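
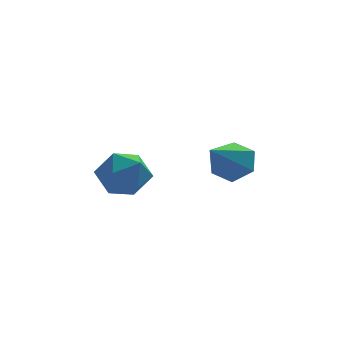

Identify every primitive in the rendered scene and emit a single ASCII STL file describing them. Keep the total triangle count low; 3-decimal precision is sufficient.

solid 
facet normal -0.743 -0.237 0.626
outer loop
vertex -2.97 -3.309 2.247
vertex -2.535 -4.025 2.492
vertex -2.415 -3.274 2.919
endloop
endfacet
facet normal -0.692 0.470 0.547
outer loop
vertex -2.97 -3.309 2.247
vertex -2.415 -3.274 2.919
vertex -2.435 -2.625 2.336
endloop
endfacet
facet normal -0.770 0.621 -0.147
outer loop
vertex -2.97 -3.309 2.247
vertex -2.435 -2.625 2.336
vertex -2.568 -2.976 1.548
endloop
endfacet
facet normal -0.868 0.007 -0.496
outer loop
vertex -2.97 -3.309 2.247
vertex -2.568 -2.976 1.548
vertex -2.63 -3.841 1.644
endloop
endfacet
facet normal -0.852 -0.524 -0.018
outer loop
vertex -2.97 -3.309 2.247
vertex -2.63 -3.841 1.644
vertex -2.535 -4.025 2.492
endloop
endfacet
facet normal -0.035 0.667 0.744
outer loop
vertex -2.435 -2.625 2.336
vertex -2.415 -3.274 2.919
vertex -1.67 -2.919 2.636
endloop
endfacet
facet normal -0.117 -0.477 0.871
outer loop
vertex -2.415 -3.274 2.919
vertex -2.535 -4.025 2.492
vertex -1.732 -3.784 2.732
endloop
endfacet
facet normal -0.294 -0.940 -0.171
outer loop
vertex -2.535 -4.025 2.492
vertex -2.63 -3.841 1.644
vertex -1.865 -4.135 1.944
endloop
endfacet
facet normal -0.320 -0.082 -0.944
outer loop
vertex -2.63 -3.841 1.644
vertex -2.568 -2.976 1.548
vertex -1.885 -3.486 1.361
endloop
endfacet
facet normal -0.160 0.911 -0.379
outer loop
vertex -2.568 -2.976 1.548
vertex -2.435 -2.625 2.336
vertex -1.765 -2.735 1.788
endloop
endfacet
facet normal 0.868 -0.007 0.496
outer loop
vertex -1.33 -3.451 2.033
vertex -1.67 -2.919 2.636
vertex -1.732 -3.784 2.732
endloop
endfacet
facet normal 0.770 -0.621 0.147
outer loop
vertex -1.33 -3.451 2.033
vertex -1.732 -3.784 2.732
vertex -1.865 -4.135 1.944
endloop
endfacet
facet normal 0.692 -0.470 -0.547
outer loop
vertex -1.33 -3.451 2.033
vertex -1.865 -4.135 1.944
vertex -1.885 -3.486 1.361
endloop
endfacet
facet normal 0.743 0.237 -0.626
outer loop
vertex -1.33 -3.451 2.033
vertex -1.885 -3.486 1.361
vertex -1.765 -2.735 1.788
endloop
endfacet
facet normal 0.852 0.524 0.018
outer loop
vertex -1.33 -3.451 2.033
vertex -1.765 -2.735 1.788
vertex -1.67 -2.919 2.636
endloop
endfacet
facet normal 0.320 0.082 0.944
outer loop
vertex -1.732 -3.784 2.732
vertex -1.67 -2.919 2.636
vertex -2.415 -3.274 2.919
endloop
endfacet
facet normal 0.160 -0.911 0.379
outer loop
vertex -1.865 -4.135 1.944
vertex -1.732 -3.784 2.732
vertex -2.535 -4.025 2.492
endloop
endfacet
facet normal 0.035 -0.667 -0.744
outer loop
vertex -1.885 -3.486 1.361
vertex -1.865 -4.135 1.944
vertex -2.63 -3.841 1.644
endloop
endfacet
facet normal 0.117 0.477 -0.871
outer loop
vertex -1.765 -2.735 1.788
vertex -1.885 -3.486 1.361
vertex -2.568 -2.976 1.548
endloop
endfacet
facet normal 0.294 0.940 0.171
outer loop
vertex -1.67 -2.919 2.636
vertex -1.765 -2.735 1.788
vertex -2.435 -2.625 2.336
endloop
endfacet
facet normal 0.508 0.626 -0.592
outer loop
vertex 1.744 -2.425 2.333
vertex 1.137 -2.342 1.9
vertex 1.249 -1.882 2.482
endloop
endfacet
facet normal 0.338 0.051 0.940
outer loop
vertex 1.744 -2.425 2.333
vertex 1.249 -1.882 2.482
vertex 0.263 -3.418 2.92
endloop
endfacet
facet normal 0.508 0.626 -0.592
outer loop
vertex 1.249 -1.882 2.482
vertex 1.137 -2.342 1.9
vertex 0.642 -1.799 2.049
endloop
endfacet
facet normal -0.456 0.502 0.735
outer loop
vertex 1.249 -1.882 2.482
vertex 0.642 -1.799 2.049
vertex 0.263 -3.418 2.92
endloop
endfacet
facet normal 0.507 0.625 -0.593
outer loop
vertex 0.642 -1.799 2.049
vertex 1.137 -2.342 1.9
vertex 0.53 -2.259 1.468
endloop
endfacet
facet normal -0.973 0.231 0.005
outer loop
vertex 0.642 -1.799 2.049
vertex 0.53 -2.259 1.468
vertex 0.263 -3.418 2.92
endloop
endfacet
facet normal 0.508 0.625 -0.593
outer loop
vertex 0.53 -2.259 1.468
vertex 1.137 -2.342 1.9
vertex 1.025 -2.803 1.319
endloop
endfacet
facet normal -0.698 -0.492 -0.521
outer loop
vertex 0.53 -2.259 1.468
vertex 1.025 -2.803 1.319
vertex 0.263 -3.418 2.92
endloop
endfacet
facet normal 0.509 0.624 -0.593
outer loop
vertex 1.025 -2.803 1.319
vertex 1.137 -2.342 1.9
vertex 1.632 -2.886 1.752
endloop
endfacet
facet normal 0.097 -0.944 -0.316
outer loop
vertex 1.025 -2.803 1.319
vertex 1.632 -2.886 1.752
vertex 0.263 -3.418 2.92
endloop
endfacet
facet normal 0.509 0.624 -0.593
outer loop
vertex 1.632 -2.886 1.752
vertex 1.137 -2.342 1.9
vertex 1.744 -2.425 2.333
endloop
endfacet
facet normal 0.614 -0.671 0.414
outer loop
vertex 1.632 -2.886 1.752
vertex 1.744 -2.425 2.333
vertex 0.263 -3.418 2.92
endloop
endfacet

endsolid


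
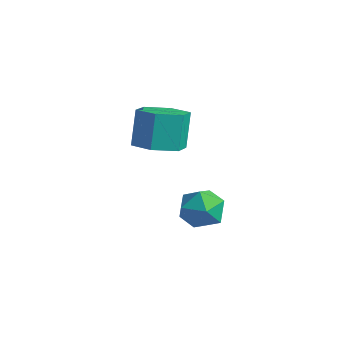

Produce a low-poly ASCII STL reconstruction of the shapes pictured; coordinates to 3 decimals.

solid 
facet normal -0.560 0.231 0.796
outer loop
vertex 1.762 0.689 -1.769
vertex 1.29 -0.163 -1.854
vertex 2.096 -0.103 -1.304
endloop
endfacet
facet normal 0.086 0.531 0.843
outer loop
vertex 1.762 0.689 -1.769
vertex 2.096 -0.103 -1.304
vertex 2.721 0.502 -1.749
endloop
endfacet
facet normal 0.179 0.946 0.270
outer loop
vertex 1.762 0.689 -1.769
vertex 2.721 0.502 -1.749
vertex 2.302 0.817 -2.574
endloop
endfacet
facet normal -0.410 0.902 -0.132
outer loop
vertex 1.762 0.689 -1.769
vertex 2.302 0.817 -2.574
vertex 1.417 0.405 -2.639
endloop
endfacet
facet normal -0.866 0.461 0.193
outer loop
vertex 1.762 0.689 -1.769
vertex 1.417 0.405 -2.639
vertex 1.29 -0.163 -1.854
endloop
endfacet
facet normal 0.573 0.011 0.820
outer loop
vertex 2.721 0.502 -1.749
vertex 2.096 -0.103 -1.304
vertex 2.843 -0.465 -1.821
endloop
endfacet
facet normal -0.472 -0.475 0.743
outer loop
vertex 2.096 -0.103 -1.304
vertex 1.29 -0.163 -1.854
vertex 1.958 -0.877 -1.886
endloop
endfacet
facet normal -0.967 -0.105 -0.232
outer loop
vertex 1.29 -0.163 -1.854
vertex 1.417 0.405 -2.639
vertex 1.539 -0.562 -2.711
endloop
endfacet
facet normal -0.229 0.611 -0.758
outer loop
vertex 1.417 0.405 -2.639
vertex 2.302 0.817 -2.574
vertex 2.164 0.043 -3.156
endloop
endfacet
facet normal 0.724 0.682 -0.107
outer loop
vertex 2.302 0.817 -2.574
vertex 2.721 0.502 -1.749
vertex 2.97 0.103 -2.606
endloop
endfacet
facet normal 0.410 -0.902 0.132
outer loop
vertex 2.498 -0.749 -2.691
vertex 2.843 -0.465 -1.821
vertex 1.958 -0.877 -1.886
endloop
endfacet
facet normal -0.179 -0.946 -0.270
outer loop
vertex 2.498 -0.749 -2.691
vertex 1.958 -0.877 -1.886
vertex 1.539 -0.562 -2.711
endloop
endfacet
facet normal -0.086 -0.531 -0.843
outer loop
vertex 2.498 -0.749 -2.691
vertex 1.539 -0.562 -2.711
vertex 2.164 0.043 -3.156
endloop
endfacet
facet normal 0.560 -0.231 -0.796
outer loop
vertex 2.498 -0.749 -2.691
vertex 2.164 0.043 -3.156
vertex 2.97 0.103 -2.606
endloop
endfacet
facet normal 0.866 -0.461 -0.193
outer loop
vertex 2.498 -0.749 -2.691
vertex 2.97 0.103 -2.606
vertex 2.843 -0.465 -1.821
endloop
endfacet
facet normal 0.229 -0.611 0.758
outer loop
vertex 1.958 -0.877 -1.886
vertex 2.843 -0.465 -1.821
vertex 2.096 -0.103 -1.304
endloop
endfacet
facet normal -0.724 -0.682 0.107
outer loop
vertex 1.539 -0.562 -2.711
vertex 1.958 -0.877 -1.886
vertex 1.29 -0.163 -1.854
endloop
endfacet
facet normal -0.573 -0.011 -0.820
outer loop
vertex 2.164 0.043 -3.156
vertex 1.539 -0.562 -2.711
vertex 1.417 0.405 -2.639
endloop
endfacet
facet normal 0.472 0.475 -0.743
outer loop
vertex 2.97 0.103 -2.606
vertex 2.164 0.043 -3.156
vertex 2.302 0.817 -2.574
endloop
endfacet
facet normal 0.967 0.105 0.232
outer loop
vertex 2.843 -0.465 -1.821
vertex 2.97 0.103 -2.606
vertex 2.721 0.502 -1.749
endloop
endfacet
facet normal 0.203 -0.320 -0.925
outer loop
vertex 1.481 -0.197 0.746
vertex 0.981 -1.043 0.929
vertex 0.502 -0.251 0.55
endloop
endfacet
facet normal 0.013 0.946 -0.325
outer loop
vertex 1.481 -0.197 0.746
vertex 0.502 -0.251 0.55
vertex 1.159 0.309 2.208
endloop
endfacet
facet normal 0.013 0.946 -0.325
outer loop
vertex 1.159 0.309 2.208
vertex 0.502 -0.251 0.55
vertex 0.18 0.255 2.011
endloop
endfacet
facet normal -0.204 0.321 0.925
outer loop
vertex 1.159 0.309 2.208
vertex 0.18 0.255 2.011
vertex 0.659 -0.537 2.391
endloop
endfacet
facet normal 0.203 -0.320 -0.925
outer loop
vertex 0.502 -0.251 0.55
vertex 0.981 -1.043 0.929
vertex 0.002 -1.098 0.733
endloop
endfacet
facet normal -0.842 0.425 -0.333
outer loop
vertex 0.502 -0.251 0.55
vertex 0.002 -1.098 0.733
vertex 0.18 0.255 2.011
endloop
endfacet
facet normal -0.842 0.425 -0.333
outer loop
vertex 0.18 0.255 2.011
vertex 0.002 -1.098 0.733
vertex -0.32 -0.592 2.194
endloop
endfacet
facet normal -0.204 0.320 0.925
outer loop
vertex 0.18 0.255 2.011
vertex -0.32 -0.592 2.194
vertex 0.659 -0.537 2.391
endloop
endfacet
facet normal 0.203 -0.320 -0.925
outer loop
vertex 0.002 -1.098 0.733
vertex 0.981 -1.043 0.929
vertex 0.481 -1.889 1.112
endloop
endfacet
facet normal -0.854 -0.521 -0.008
outer loop
vertex 0.002 -1.098 0.733
vertex 0.481 -1.889 1.112
vertex -0.32 -0.592 2.194
endloop
endfacet
facet normal -0.854 -0.521 -0.008
outer loop
vertex -0.32 -0.592 2.194
vertex 0.481 -1.889 1.112
vertex 0.159 -1.383 2.574
endloop
endfacet
facet normal -0.204 0.321 0.925
outer loop
vertex -0.32 -0.592 2.194
vertex 0.159 -1.383 2.574
vertex 0.659 -0.537 2.391
endloop
endfacet
facet normal 0.204 -0.321 -0.925
outer loop
vertex 0.481 -1.889 1.112
vertex 0.981 -1.043 0.929
vertex 1.46 -1.835 1.309
endloop
endfacet
facet normal -0.013 -0.946 0.324
outer loop
vertex 0.481 -1.889 1.112
vertex 1.46 -1.835 1.309
vertex 0.159 -1.383 2.574
endloop
endfacet
facet normal -0.013 -0.946 0.325
outer loop
vertex 0.159 -1.383 2.574
vertex 1.46 -1.835 1.309
vertex 1.138 -1.329 2.77
endloop
endfacet
facet normal -0.203 0.320 0.925
outer loop
vertex 0.159 -1.383 2.574
vertex 1.138 -1.329 2.77
vertex 0.659 -0.537 2.391
endloop
endfacet
facet normal 0.204 -0.320 -0.925
outer loop
vertex 1.46 -1.835 1.309
vertex 0.981 -1.043 0.929
vertex 1.96 -0.988 1.126
endloop
endfacet
facet normal 0.842 -0.425 0.333
outer loop
vertex 1.46 -1.835 1.309
vertex 1.96 -0.988 1.126
vertex 1.138 -1.329 2.77
endloop
endfacet
facet normal 0.842 -0.425 0.333
outer loop
vertex 1.138 -1.329 2.77
vertex 1.96 -0.988 1.126
vertex 1.638 -0.482 2.587
endloop
endfacet
facet normal -0.203 0.320 0.925
outer loop
vertex 1.138 -1.329 2.77
vertex 1.638 -0.482 2.587
vertex 0.659 -0.537 2.391
endloop
endfacet
facet normal 0.204 -0.321 -0.925
outer loop
vertex 1.96 -0.988 1.126
vertex 0.981 -1.043 0.929
vertex 1.481 -0.197 0.746
endloop
endfacet
facet normal 0.854 0.521 0.008
outer loop
vertex 1.96 -0.988 1.126
vertex 1.481 -0.197 0.746
vertex 1.638 -0.482 2.587
endloop
endfacet
facet normal 0.854 0.521 0.008
outer loop
vertex 1.638 -0.482 2.587
vertex 1.481 -0.197 0.746
vertex 1.159 0.309 2.208
endloop
endfacet
facet normal -0.203 0.320 0.925
outer loop
vertex 1.638 -0.482 2.587
vertex 1.159 0.309 2.208
vertex 0.659 -0.537 2.391
endloop
endfacet

endsolid


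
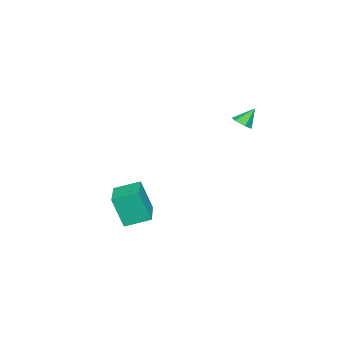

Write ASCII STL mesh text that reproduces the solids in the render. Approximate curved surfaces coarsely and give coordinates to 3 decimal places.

solid 
facet normal -0.930 -0.363 -0.065
outer loop
vertex -1.484 -3.198 -2.446
vertex -1.971 -2.029 -2.009
vertex -1.592 -2.629 -4.087
endloop
endfacet
facet normal 0.363 -0.873 -0.326
outer loop
vertex 0.351 -1.871 -3.951
vertex -1.484 -3.198 -2.446
vertex -1.592 -2.629 -4.087
endloop
endfacet
facet normal -0.930 -0.362 -0.065
outer loop
vertex -1.592 -2.629 -4.087
vertex -1.971 -2.029 -2.009
vertex -2.078 -1.46 -3.65
endloop
endfacet
facet normal -0.062 0.327 -0.943
outer loop
vertex -2.078 -1.46 -3.65
vertex 0.351 -1.871 -3.951
vertex -1.592 -2.629 -4.087
endloop
endfacet
facet normal 0.062 -0.327 0.943
outer loop
vertex -1.484 -3.198 -2.446
vertex -0.028 -1.271 -1.873
vertex -1.971 -2.029 -2.009
endloop
endfacet
facet normal 0.363 -0.873 -0.326
outer loop
vertex 0.458 -2.44 -2.31
vertex -1.484 -3.198 -2.446
vertex 0.351 -1.871 -3.951
endloop
endfacet
facet normal 0.062 -0.327 0.943
outer loop
vertex 0.458 -2.44 -2.31
vertex -0.028 -1.271 -1.873
vertex -1.484 -3.198 -2.446
endloop
endfacet
facet normal -0.363 0.873 0.326
outer loop
vertex -1.971 -2.029 -2.009
vertex -0.028 -1.271 -1.873
vertex -2.078 -1.46 -3.65
endloop
endfacet
facet normal -0.062 0.327 -0.943
outer loop
vertex -0.136 -0.702 -3.514
vertex 0.351 -1.871 -3.951
vertex -2.078 -1.46 -3.65
endloop
endfacet
facet normal -0.363 0.873 0.326
outer loop
vertex -2.078 -1.46 -3.65
vertex -0.028 -1.271 -1.873
vertex -0.136 -0.702 -3.514
endloop
endfacet
facet normal 0.930 0.363 0.065
outer loop
vertex -0.136 -0.702 -3.514
vertex 0.458 -2.44 -2.31
vertex 0.351 -1.871 -3.951
endloop
endfacet
facet normal 0.930 0.362 0.064
outer loop
vertex -0.028 -1.271 -1.873
vertex 0.458 -2.44 -2.31
vertex -0.136 -0.702 -3.514
endloop
endfacet
facet normal 0.372 -0.456 -0.808
outer loop
vertex -0.918 3.487 2.708
vertex -1.354 3.17 2.686
vertex -1.35 3.641 2.422
endloop
endfacet
facet normal 0.280 0.956 0.092
outer loop
vertex -0.918 3.487 2.708
vertex -1.35 3.641 2.422
vertex -1.746 3.65 3.534
endloop
endfacet
facet normal 0.373 -0.456 -0.808
outer loop
vertex -1.35 3.641 2.422
vertex -1.354 3.17 2.686
vertex -1.786 3.323 2.4
endloop
endfacet
facet normal -0.569 0.795 -0.209
outer loop
vertex -1.35 3.641 2.422
vertex -1.786 3.323 2.4
vertex -1.746 3.65 3.534
endloop
endfacet
facet normal 0.372 -0.458 -0.807
outer loop
vertex -1.786 3.323 2.4
vertex -1.354 3.17 2.686
vertex -1.791 2.852 2.665
endloop
endfacet
facet normal -0.999 0.026 0.028
outer loop
vertex -1.786 3.323 2.4
vertex -1.791 2.852 2.665
vertex -1.746 3.65 3.534
endloop
endfacet
facet normal 0.372 -0.458 -0.807
outer loop
vertex -1.791 2.852 2.665
vertex -1.354 3.17 2.686
vertex -1.359 2.699 2.951
endloop
endfacet
facet normal -0.582 -0.584 0.566
outer loop
vertex -1.791 2.852 2.665
vertex -1.359 2.699 2.951
vertex -1.746 3.65 3.534
endloop
endfacet
facet normal 0.373 -0.458 -0.807
outer loop
vertex -1.359 2.699 2.951
vertex -1.354 3.17 2.686
vertex -0.923 3.017 2.972
endloop
endfacet
facet normal 0.267 -0.423 0.866
outer loop
vertex -1.359 2.699 2.951
vertex -0.923 3.017 2.972
vertex -1.746 3.65 3.534
endloop
endfacet
facet normal 0.373 -0.457 -0.807
outer loop
vertex -0.923 3.017 2.972
vertex -1.354 3.17 2.686
vertex -0.918 3.487 2.708
endloop
endfacet
facet normal 0.696 0.346 0.629
outer loop
vertex -0.923 3.017 2.972
vertex -0.918 3.487 2.708
vertex -1.746 3.65 3.534
endloop
endfacet

endsolid


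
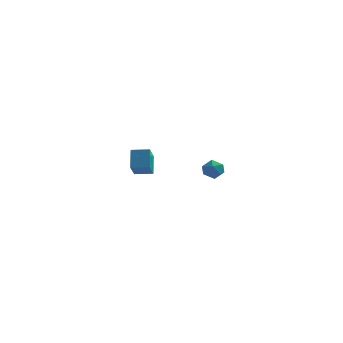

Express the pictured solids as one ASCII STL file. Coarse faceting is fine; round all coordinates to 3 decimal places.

solid 
facet normal -0.141 0.989 -0.045
outer loop
vertex 1.926 -3.201 1.151
vertex 1.545 -3.232 1.666
vertex 2.175 -3.139 1.739
endloop
endfacet
facet normal 0.502 0.812 -0.298
outer loop
vertex 1.926 -3.201 1.151
vertex 2.175 -3.139 1.739
vertex 2.48 -3.49 1.297
endloop
endfacet
facet normal 0.408 0.357 -0.840
outer loop
vertex 1.926 -3.201 1.151
vertex 2.48 -3.49 1.297
vertex 2.037 -3.8 0.95
endloop
endfacet
facet normal -0.295 0.254 -0.921
outer loop
vertex 1.926 -3.201 1.151
vertex 2.037 -3.8 0.95
vertex 1.46 -3.64 1.179
endloop
endfacet
facet normal -0.633 0.644 -0.429
outer loop
vertex 1.926 -3.201 1.151
vertex 1.46 -3.64 1.179
vertex 1.545 -3.232 1.666
endloop
endfacet
facet normal 0.856 0.468 0.219
outer loop
vertex 2.48 -3.49 1.297
vertex 2.175 -3.139 1.739
vertex 2.44 -3.7 1.901
endloop
endfacet
facet normal -0.184 0.756 0.628
outer loop
vertex 2.175 -3.139 1.739
vertex 1.545 -3.232 1.666
vertex 1.863 -3.54 2.13
endloop
endfacet
facet normal -0.980 0.199 0.004
outer loop
vertex 1.545 -3.232 1.666
vertex 1.46 -3.64 1.179
vertex 1.42 -3.85 1.783
endloop
endfacet
facet normal -0.434 -0.433 -0.790
outer loop
vertex 1.46 -3.64 1.179
vertex 2.037 -3.8 0.95
vertex 1.725 -4.201 1.341
endloop
endfacet
facet normal 0.703 -0.267 -0.659
outer loop
vertex 2.037 -3.8 0.95
vertex 2.48 -3.49 1.297
vertex 2.355 -4.108 1.414
endloop
endfacet
facet normal 0.295 -0.254 0.921
outer loop
vertex 1.974 -4.139 1.929
vertex 2.44 -3.7 1.901
vertex 1.863 -3.54 2.13
endloop
endfacet
facet normal -0.408 -0.357 0.840
outer loop
vertex 1.974 -4.139 1.929
vertex 1.863 -3.54 2.13
vertex 1.42 -3.85 1.783
endloop
endfacet
facet normal -0.502 -0.812 0.298
outer loop
vertex 1.974 -4.139 1.929
vertex 1.42 -3.85 1.783
vertex 1.725 -4.201 1.341
endloop
endfacet
facet normal 0.141 -0.989 0.045
outer loop
vertex 1.974 -4.139 1.929
vertex 1.725 -4.201 1.341
vertex 2.355 -4.108 1.414
endloop
endfacet
facet normal 0.633 -0.644 0.429
outer loop
vertex 1.974 -4.139 1.929
vertex 2.355 -4.108 1.414
vertex 2.44 -3.7 1.901
endloop
endfacet
facet normal 0.434 0.433 0.790
outer loop
vertex 1.863 -3.54 2.13
vertex 2.44 -3.7 1.901
vertex 2.175 -3.139 1.739
endloop
endfacet
facet normal -0.703 0.267 0.659
outer loop
vertex 1.42 -3.85 1.783
vertex 1.863 -3.54 2.13
vertex 1.545 -3.232 1.666
endloop
endfacet
facet normal -0.856 -0.468 -0.219
outer loop
vertex 1.725 -4.201 1.341
vertex 1.42 -3.85 1.783
vertex 1.46 -3.64 1.179
endloop
endfacet
facet normal 0.184 -0.756 -0.628
outer loop
vertex 2.355 -4.108 1.414
vertex 1.725 -4.201 1.341
vertex 2.037 -3.8 0.95
endloop
endfacet
facet normal 0.980 -0.199 -0.004
outer loop
vertex 2.44 -3.7 1.901
vertex 2.355 -4.108 1.414
vertex 2.48 -3.49 1.297
endloop
endfacet
facet normal -0.997 -0.023 -0.078
outer loop
vertex -3.174 3.3 -0.109
vertex -3.127 4.401 -1.036
vertex -3.079 2.475 -1.083
endloop
endfacet
facet normal -0.032 -0.764 0.644
outer loop
vertex -2.053 2.499 -1.004
vertex -3.174 3.3 -0.109
vertex -3.079 2.475 -1.083
endloop
endfacet
facet normal -0.997 -0.023 -0.077
outer loop
vertex -3.079 2.475 -1.083
vertex -3.127 4.401 -1.036
vertex -3.033 3.576 -2.01
endloop
endfacet
facet normal 0.074 -0.644 -0.761
outer loop
vertex -3.033 3.576 -2.01
vertex -2.053 2.499 -1.004
vertex -3.079 2.475 -1.083
endloop
endfacet
facet normal -0.074 0.644 0.761
outer loop
vertex -3.174 3.3 -0.109
vertex -2.101 4.425 -0.957
vertex -3.127 4.401 -1.036
endloop
endfacet
facet normal -0.032 -0.764 0.644
outer loop
vertex -2.147 3.324 -0.03
vertex -3.174 3.3 -0.109
vertex -2.053 2.499 -1.004
endloop
endfacet
facet normal -0.074 0.644 0.761
outer loop
vertex -2.147 3.324 -0.03
vertex -2.101 4.425 -0.957
vertex -3.174 3.3 -0.109
endloop
endfacet
facet normal 0.032 0.764 -0.644
outer loop
vertex -3.127 4.401 -1.036
vertex -2.101 4.425 -0.957
vertex -3.033 3.576 -2.01
endloop
endfacet
facet normal 0.074 -0.644 -0.761
outer loop
vertex -2.006 3.6 -1.931
vertex -2.053 2.499 -1.004
vertex -3.033 3.576 -2.01
endloop
endfacet
facet normal 0.032 0.764 -0.644
outer loop
vertex -3.033 3.576 -2.01
vertex -2.101 4.425 -0.957
vertex -2.006 3.6 -1.931
endloop
endfacet
facet normal 0.997 0.022 0.077
outer loop
vertex -2.006 3.6 -1.931
vertex -2.147 3.324 -0.03
vertex -2.053 2.499 -1.004
endloop
endfacet
facet normal 0.997 0.023 0.077
outer loop
vertex -2.101 4.425 -0.957
vertex -2.147 3.324 -0.03
vertex -2.006 3.6 -1.931
endloop
endfacet

endsolid


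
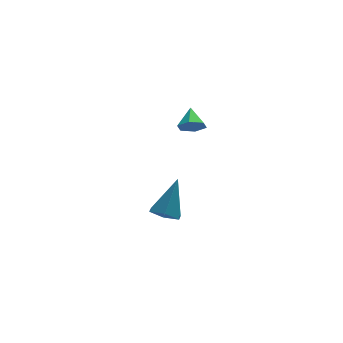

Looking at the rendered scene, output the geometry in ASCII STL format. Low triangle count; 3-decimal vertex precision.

solid 
facet normal -0.165 -0.884 -0.437
outer loop
vertex 1.929 -4.245 3.339
vertex 1.468 -3.945 2.906
vertex 2.144 -3.983 2.727
endloop
endfacet
facet normal 0.902 0.177 0.393
outer loop
vertex 1.929 -4.245 3.339
vertex 2.144 -3.983 2.727
vertex 1.652 -2.955 3.394
endloop
endfacet
facet normal -0.165 -0.885 -0.435
outer loop
vertex 2.144 -3.983 2.727
vertex 1.468 -3.945 2.906
vertex 1.683 -3.684 2.293
endloop
endfacet
facet normal 0.724 0.584 -0.367
outer loop
vertex 2.144 -3.983 2.727
vertex 1.683 -3.684 2.293
vertex 1.652 -2.955 3.394
endloop
endfacet
facet normal -0.165 -0.885 -0.435
outer loop
vertex 1.683 -3.684 2.293
vertex 1.468 -3.945 2.906
vertex 1.007 -3.646 2.472
endloop
endfacet
facet normal -0.099 0.828 -0.551
outer loop
vertex 1.683 -3.684 2.293
vertex 1.007 -3.646 2.472
vertex 1.652 -2.955 3.394
endloop
endfacet
facet normal -0.164 -0.885 -0.436
outer loop
vertex 1.007 -3.646 2.472
vertex 1.468 -3.945 2.906
vertex 0.792 -3.908 3.085
endloop
endfacet
facet normal -0.746 0.666 0.023
outer loop
vertex 1.007 -3.646 2.472
vertex 0.792 -3.908 3.085
vertex 1.652 -2.955 3.394
endloop
endfacet
facet normal -0.164 -0.885 -0.436
outer loop
vertex 0.792 -3.908 3.085
vertex 1.468 -3.945 2.906
vertex 1.253 -4.207 3.518
endloop
endfacet
facet normal -0.567 0.258 0.782
outer loop
vertex 0.792 -3.908 3.085
vertex 1.253 -4.207 3.518
vertex 1.652 -2.955 3.394
endloop
endfacet
facet normal -0.165 -0.884 -0.437
outer loop
vertex 1.253 -4.207 3.518
vertex 1.468 -3.945 2.906
vertex 1.929 -4.245 3.339
endloop
endfacet
facet normal 0.257 0.014 0.966
outer loop
vertex 1.253 -4.207 3.518
vertex 1.929 -4.245 3.339
vertex 1.652 -2.955 3.394
endloop
endfacet
facet normal -0.394 -0.386 -0.834
outer loop
vertex 0.822 -4.135 -3.712
vertex 0.31 -3.472 -3.777
vertex 1.067 -3.456 -4.142
endloop
endfacet
facet normal 0.953 -0.292 0.081
outer loop
vertex 0.822 -4.135 -3.712
vertex 1.067 -3.456 -4.142
vertex 1.13 -2.668 -2.043
endloop
endfacet
facet normal -0.394 -0.386 -0.834
outer loop
vertex 1.067 -3.456 -4.142
vertex 0.31 -3.472 -3.777
vertex 0.555 -2.793 -4.207
endloop
endfacet
facet normal 0.779 0.578 -0.241
outer loop
vertex 1.067 -3.456 -4.142
vertex 0.555 -2.793 -4.207
vertex 1.13 -2.668 -2.043
endloop
endfacet
facet normal -0.393 -0.387 -0.834
outer loop
vertex 0.555 -2.793 -4.207
vertex 0.31 -3.472 -3.777
vertex -0.202 -2.809 -3.843
endloop
endfacet
facet normal -0.043 0.998 -0.046
outer loop
vertex 0.555 -2.793 -4.207
vertex -0.202 -2.809 -3.843
vertex 1.13 -2.668 -2.043
endloop
endfacet
facet normal -0.393 -0.387 -0.834
outer loop
vertex -0.202 -2.809 -3.843
vertex 0.31 -3.472 -3.777
vertex -0.446 -3.488 -3.413
endloop
endfacet
facet normal -0.693 0.547 0.470
outer loop
vertex -0.202 -2.809 -3.843
vertex -0.446 -3.488 -3.413
vertex 1.13 -2.668 -2.043
endloop
endfacet
facet normal -0.393 -0.387 -0.834
outer loop
vertex -0.446 -3.488 -3.413
vertex 0.31 -3.472 -3.777
vertex 0.066 -4.151 -3.347
endloop
endfacet
facet normal -0.520 -0.323 0.791
outer loop
vertex -0.446 -3.488 -3.413
vertex 0.066 -4.151 -3.347
vertex 1.13 -2.668 -2.043
endloop
endfacet
facet normal -0.394 -0.386 -0.834
outer loop
vertex 0.066 -4.151 -3.347
vertex 0.31 -3.472 -3.777
vertex 0.822 -4.135 -3.712
endloop
endfacet
facet normal 0.304 -0.743 0.597
outer loop
vertex 0.066 -4.151 -3.347
vertex 0.822 -4.135 -3.712
vertex 1.13 -2.668 -2.043
endloop
endfacet

endsolid


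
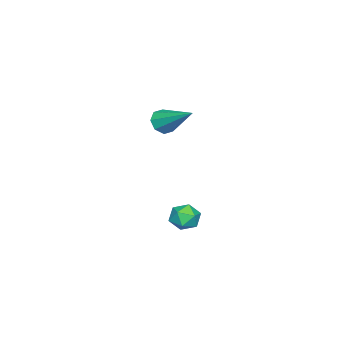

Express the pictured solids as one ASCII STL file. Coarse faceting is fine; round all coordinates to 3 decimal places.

solid 
facet normal -0.284 -0.798 -0.532
outer loop
vertex 2.699 0.017 1.706
vertex 2.176 0.362 1.468
vertex 2.809 0.267 1.272
endloop
endfacet
facet normal 0.977 -0.103 0.188
outer loop
vertex 2.699 0.017 1.706
vertex 2.809 0.267 1.272
vertex 2.744 1.958 2.532
endloop
endfacet
facet normal -0.284 -0.798 -0.531
outer loop
vertex 2.809 0.267 1.272
vertex 2.176 0.362 1.468
vertex 2.549 0.572 0.953
endloop
endfacet
facet normal 0.861 0.325 -0.391
outer loop
vertex 2.809 0.267 1.272
vertex 2.549 0.572 0.953
vertex 2.744 1.958 2.532
endloop
endfacet
facet normal -0.286 -0.797 -0.532
outer loop
vertex 2.549 0.572 0.953
vertex 2.176 0.362 1.468
vertex 2.07 0.755 0.936
endloop
endfacet
facet normal 0.291 0.701 -0.651
outer loop
vertex 2.549 0.572 0.953
vertex 2.07 0.755 0.936
vertex 2.744 1.958 2.532
endloop
endfacet
facet normal -0.285 -0.797 -0.532
outer loop
vertex 2.07 0.755 0.936
vertex 2.176 0.362 1.468
vertex 1.653 0.707 1.231
endloop
endfacet
facet normal -0.402 0.805 -0.437
outer loop
vertex 2.07 0.755 0.936
vertex 1.653 0.707 1.231
vertex 2.744 1.958 2.532
endloop
endfacet
facet normal -0.285 -0.797 -0.532
outer loop
vertex 1.653 0.707 1.231
vertex 2.176 0.362 1.468
vertex 1.542 0.457 1.665
endloop
endfacet
facet normal -0.808 0.575 0.125
outer loop
vertex 1.653 0.707 1.231
vertex 1.542 0.457 1.665
vertex 2.744 1.958 2.532
endloop
endfacet
facet normal -0.285 -0.798 -0.531
outer loop
vertex 1.542 0.457 1.665
vertex 2.176 0.362 1.468
vertex 1.803 0.152 1.984
endloop
endfacet
facet normal -0.692 0.146 0.706
outer loop
vertex 1.542 0.457 1.665
vertex 1.803 0.152 1.984
vertex 2.744 1.958 2.532
endloop
endfacet
facet normal -0.285 -0.798 -0.531
outer loop
vertex 1.803 0.152 1.984
vertex 2.176 0.362 1.468
vertex 2.282 -0.03 2.001
endloop
endfacet
facet normal -0.122 -0.230 0.966
outer loop
vertex 1.803 0.152 1.984
vertex 2.282 -0.03 2.001
vertex 2.744 1.958 2.532
endloop
endfacet
facet normal -0.285 -0.798 -0.530
outer loop
vertex 2.282 -0.03 2.001
vertex 2.176 0.362 1.468
vertex 2.699 0.017 1.706
endloop
endfacet
facet normal 0.569 -0.333 0.752
outer loop
vertex 2.282 -0.03 2.001
vertex 2.699 0.017 1.706
vertex 2.744 1.958 2.532
endloop
endfacet
facet normal -0.246 0.706 0.664
outer loop
vertex 2.094 2.066 -3.681
vertex 2.347 1.626 -3.119
vertex 2.817 2.111 -3.461
endloop
endfacet
facet normal -0.073 0.997 0.035
outer loop
vertex 2.094 2.066 -3.681
vertex 2.817 2.111 -3.461
vertex 2.644 2.124 -4.198
endloop
endfacet
facet normal -0.510 0.726 -0.461
outer loop
vertex 2.094 2.066 -3.681
vertex 2.644 2.124 -4.198
vertex 2.067 1.647 -4.311
endloop
endfacet
facet normal -0.953 0.270 -0.138
outer loop
vertex 2.094 2.066 -3.681
vertex 2.067 1.647 -4.311
vertex 1.883 1.339 -3.644
endloop
endfacet
facet normal -0.790 0.258 0.557
outer loop
vertex 2.094 2.066 -3.681
vertex 1.883 1.339 -3.644
vertex 2.347 1.626 -3.119
endloop
endfacet
facet normal 0.592 0.796 -0.125
outer loop
vertex 2.644 2.124 -4.198
vertex 2.817 2.111 -3.461
vertex 3.237 1.721 -3.956
endloop
endfacet
facet normal 0.313 0.326 0.892
outer loop
vertex 2.817 2.111 -3.461
vertex 2.347 1.626 -3.119
vertex 3.053 1.413 -3.289
endloop
endfacet
facet normal -0.566 -0.401 0.720
outer loop
vertex 2.347 1.626 -3.119
vertex 1.883 1.339 -3.644
vertex 2.476 0.936 -3.402
endloop
endfacet
facet normal -0.831 -0.381 -0.405
outer loop
vertex 1.883 1.339 -3.644
vertex 2.067 1.647 -4.311
vertex 2.303 0.949 -4.139
endloop
endfacet
facet normal -0.115 0.358 -0.926
outer loop
vertex 2.067 1.647 -4.311
vertex 2.644 2.124 -4.198
vertex 2.773 1.434 -4.481
endloop
endfacet
facet normal 0.953 -0.270 0.138
outer loop
vertex 3.026 0.994 -3.919
vertex 3.237 1.721 -3.956
vertex 3.053 1.413 -3.289
endloop
endfacet
facet normal 0.510 -0.726 0.461
outer loop
vertex 3.026 0.994 -3.919
vertex 3.053 1.413 -3.289
vertex 2.476 0.936 -3.402
endloop
endfacet
facet normal 0.073 -0.997 -0.035
outer loop
vertex 3.026 0.994 -3.919
vertex 2.476 0.936 -3.402
vertex 2.303 0.949 -4.139
endloop
endfacet
facet normal 0.246 -0.706 -0.664
outer loop
vertex 3.026 0.994 -3.919
vertex 2.303 0.949 -4.139
vertex 2.773 1.434 -4.481
endloop
endfacet
facet normal 0.790 -0.258 -0.557
outer loop
vertex 3.026 0.994 -3.919
vertex 2.773 1.434 -4.481
vertex 3.237 1.721 -3.956
endloop
endfacet
facet normal 0.831 0.381 0.405
outer loop
vertex 3.053 1.413 -3.289
vertex 3.237 1.721 -3.956
vertex 2.817 2.111 -3.461
endloop
endfacet
facet normal 0.115 -0.358 0.926
outer loop
vertex 2.476 0.936 -3.402
vertex 3.053 1.413 -3.289
vertex 2.347 1.626 -3.119
endloop
endfacet
facet normal -0.592 -0.796 0.125
outer loop
vertex 2.303 0.949 -4.139
vertex 2.476 0.936 -3.402
vertex 1.883 1.339 -3.644
endloop
endfacet
facet normal -0.313 -0.326 -0.892
outer loop
vertex 2.773 1.434 -4.481
vertex 2.303 0.949 -4.139
vertex 2.067 1.647 -4.311
endloop
endfacet
facet normal 0.566 0.401 -0.720
outer loop
vertex 3.237 1.721 -3.956
vertex 2.773 1.434 -4.481
vertex 2.644 2.124 -4.198
endloop
endfacet

endsolid


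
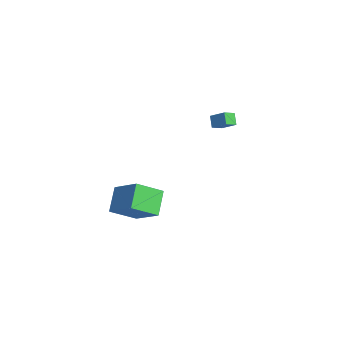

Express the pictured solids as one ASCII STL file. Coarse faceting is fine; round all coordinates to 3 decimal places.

solid 
facet normal -0.674 -0.524 -0.520
outer loop
vertex -3.831 2.457 -1.675
vertex -4.133 3.145 -1.977
vertex -3.289 2.407 -2.327
endloop
endfacet
facet normal 0.372 -0.850 0.374
outer loop
vertex -2.507 3.015 -1.723
vertex -3.831 2.457 -1.675
vertex -3.289 2.407 -2.327
endloop
endfacet
facet normal -0.674 -0.524 -0.521
outer loop
vertex -3.289 2.407 -2.327
vertex -4.133 3.145 -1.977
vertex -3.59 3.096 -2.63
endloop
endfacet
facet normal 0.638 -0.059 -0.767
outer loop
vertex -3.59 3.096 -2.63
vertex -2.507 3.015 -1.723
vertex -3.289 2.407 -2.327
endloop
endfacet
facet normal -0.638 0.057 0.768
outer loop
vertex -3.831 2.457 -1.675
vertex -3.351 3.753 -1.373
vertex -4.133 3.145 -1.977
endloop
endfacet
facet normal 0.372 -0.850 0.373
outer loop
vertex -3.05 3.064 -1.07
vertex -3.831 2.457 -1.675
vertex -2.507 3.015 -1.723
endloop
endfacet
facet normal -0.639 0.058 0.767
outer loop
vertex -3.05 3.064 -1.07
vertex -3.351 3.753 -1.373
vertex -3.831 2.457 -1.675
endloop
endfacet
facet normal -0.372 0.850 -0.373
outer loop
vertex -4.133 3.145 -1.977
vertex -3.351 3.753 -1.373
vertex -3.59 3.096 -2.63
endloop
endfacet
facet normal 0.639 -0.057 -0.768
outer loop
vertex -2.809 3.703 -2.025
vertex -2.507 3.015 -1.723
vertex -3.59 3.096 -2.63
endloop
endfacet
facet normal -0.371 0.850 -0.374
outer loop
vertex -3.59 3.096 -2.63
vertex -3.351 3.753 -1.373
vertex -2.809 3.703 -2.025
endloop
endfacet
facet normal 0.674 0.524 0.521
outer loop
vertex -2.809 3.703 -2.025
vertex -3.05 3.064 -1.07
vertex -2.507 3.015 -1.723
endloop
endfacet
facet normal 0.674 0.524 0.521
outer loop
vertex -3.351 3.753 -1.373
vertex -3.05 3.064 -1.07
vertex -2.809 3.703 -2.025
endloop
endfacet
facet normal -0.647 0.337 0.684
outer loop
vertex 2.377 -4.567 -2.832
vertex 3.919 -3.756 -1.772
vertex 2.206 -3.065 -3.733
endloop
endfacet
facet normal -0.756 -0.398 -0.520
outer loop
vertex 3.281 -3.624 -4.868
vertex 2.377 -4.567 -2.832
vertex 2.206 -3.065 -3.733
endloop
endfacet
facet normal -0.647 0.337 0.684
outer loop
vertex 2.206 -3.065 -3.733
vertex 3.919 -3.756 -1.772
vertex 3.749 -2.254 -2.673
endloop
endfacet
facet normal -0.097 0.853 -0.512
outer loop
vertex 3.749 -2.254 -2.673
vertex 3.281 -3.624 -4.868
vertex 2.206 -3.065 -3.733
endloop
endfacet
facet normal 0.097 -0.853 0.512
outer loop
vertex 2.377 -4.567 -2.832
vertex 4.994 -4.315 -2.907
vertex 3.919 -3.756 -1.772
endloop
endfacet
facet normal -0.756 -0.397 -0.520
outer loop
vertex 3.451 -5.126 -3.967
vertex 2.377 -4.567 -2.832
vertex 3.281 -3.624 -4.868
endloop
endfacet
facet normal 0.097 -0.853 0.512
outer loop
vertex 3.451 -5.126 -3.967
vertex 4.994 -4.315 -2.907
vertex 2.377 -4.567 -2.832
endloop
endfacet
facet normal 0.756 0.398 0.520
outer loop
vertex 3.919 -3.756 -1.772
vertex 4.994 -4.315 -2.907
vertex 3.749 -2.254 -2.673
endloop
endfacet
facet normal -0.097 0.853 -0.512
outer loop
vertex 4.823 -2.813 -3.808
vertex 3.281 -3.624 -4.868
vertex 3.749 -2.254 -2.673
endloop
endfacet
facet normal 0.756 0.398 0.520
outer loop
vertex 3.749 -2.254 -2.673
vertex 4.994 -4.315 -2.907
vertex 4.823 -2.813 -3.808
endloop
endfacet
facet normal 0.647 -0.337 -0.684
outer loop
vertex 4.823 -2.813 -3.808
vertex 3.451 -5.126 -3.967
vertex 3.281 -3.624 -4.868
endloop
endfacet
facet normal 0.647 -0.337 -0.684
outer loop
vertex 4.994 -4.315 -2.907
vertex 3.451 -5.126 -3.967
vertex 4.823 -2.813 -3.808
endloop
endfacet

endsolid


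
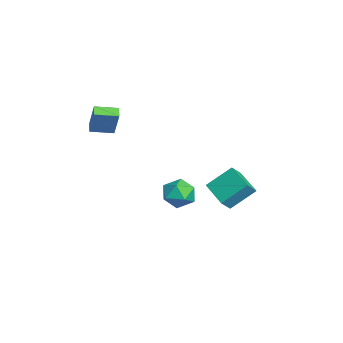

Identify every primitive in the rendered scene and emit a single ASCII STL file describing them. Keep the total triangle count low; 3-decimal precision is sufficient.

solid 
facet normal -0.920 0.058 0.388
outer loop
vertex -3.545 -4.502 3.013
vertex -3.541 -3.037 2.802
vertex -4.315 -4.757 1.228
endloop
endfacet
facet normal -0.002 -0.990 0.142
outer loop
vertex -3.579 -4.803 0.918
vertex -3.545 -4.502 3.013
vertex -4.315 -4.757 1.228
endloop
endfacet
facet normal -0.920 0.058 0.389
outer loop
vertex -4.315 -4.757 1.228
vertex -3.541 -3.037 2.802
vertex -4.311 -3.292 1.018
endloop
endfacet
facet normal -0.392 -0.130 -0.911
outer loop
vertex -4.311 -3.292 1.018
vertex -3.579 -4.803 0.918
vertex -4.315 -4.757 1.228
endloop
endfacet
facet normal 0.392 0.130 0.911
outer loop
vertex -3.545 -4.502 3.013
vertex -2.805 -3.083 2.492
vertex -3.541 -3.037 2.802
endloop
endfacet
facet normal -0.002 -0.990 0.142
outer loop
vertex -2.809 -4.548 2.702
vertex -3.545 -4.502 3.013
vertex -3.579 -4.803 0.918
endloop
endfacet
facet normal 0.393 0.129 0.910
outer loop
vertex -2.809 -4.548 2.702
vertex -2.805 -3.083 2.492
vertex -3.545 -4.502 3.013
endloop
endfacet
facet normal 0.002 0.990 -0.142
outer loop
vertex -3.541 -3.037 2.802
vertex -2.805 -3.083 2.492
vertex -4.311 -3.292 1.018
endloop
endfacet
facet normal -0.393 -0.130 -0.910
outer loop
vertex -3.575 -3.338 0.707
vertex -3.579 -4.803 0.918
vertex -4.311 -3.292 1.018
endloop
endfacet
facet normal 0.002 0.990 -0.142
outer loop
vertex -4.311 -3.292 1.018
vertex -2.805 -3.083 2.492
vertex -3.575 -3.338 0.707
endloop
endfacet
facet normal 0.920 -0.058 -0.389
outer loop
vertex -3.575 -3.338 0.707
vertex -2.809 -4.548 2.702
vertex -3.579 -4.803 0.918
endloop
endfacet
facet normal 0.920 -0.058 -0.388
outer loop
vertex -2.805 -3.083 2.492
vertex -2.809 -4.548 2.702
vertex -3.575 -3.338 0.707
endloop
endfacet
facet normal -0.881 -0.357 0.310
outer loop
vertex -3.15 2.074 -3.803
vertex -3.321 3.651 -2.474
vertex -3.672 2.679 -4.588
endloop
endfacet
facet normal 0.082 -0.762 -0.642
outer loop
vertex -1.919 3.389 -5.206
vertex -3.15 2.074 -3.803
vertex -3.672 2.679 -4.588
endloop
endfacet
facet normal -0.881 -0.357 0.311
outer loop
vertex -3.672 2.679 -4.588
vertex -3.321 3.651 -2.474
vertex -3.843 4.256 -3.258
endloop
endfacet
facet normal -0.466 0.540 -0.701
outer loop
vertex -3.843 4.256 -3.258
vertex -1.919 3.389 -5.206
vertex -3.672 2.679 -4.588
endloop
endfacet
facet normal 0.466 -0.540 0.701
outer loop
vertex -3.15 2.074 -3.803
vertex -1.568 4.361 -3.092
vertex -3.321 3.651 -2.474
endloop
endfacet
facet normal 0.082 -0.762 -0.642
outer loop
vertex -1.397 2.784 -4.422
vertex -3.15 2.074 -3.803
vertex -1.919 3.389 -5.206
endloop
endfacet
facet normal 0.466 -0.540 0.701
outer loop
vertex -1.397 2.784 -4.422
vertex -1.568 4.361 -3.092
vertex -3.15 2.074 -3.803
endloop
endfacet
facet normal -0.082 0.762 0.643
outer loop
vertex -3.321 3.651 -2.474
vertex -1.568 4.361 -3.092
vertex -3.843 4.256 -3.258
endloop
endfacet
facet normal -0.466 0.540 -0.701
outer loop
vertex -2.09 4.966 -3.877
vertex -1.919 3.389 -5.206
vertex -3.843 4.256 -3.258
endloop
endfacet
facet normal -0.082 0.762 0.642
outer loop
vertex -3.843 4.256 -3.258
vertex -1.568 4.361 -3.092
vertex -2.09 4.966 -3.877
endloop
endfacet
facet normal 0.881 0.357 -0.311
outer loop
vertex -2.09 4.966 -3.877
vertex -1.397 2.784 -4.422
vertex -1.919 3.389 -5.206
endloop
endfacet
facet normal 0.881 0.357 -0.310
outer loop
vertex -1.568 4.361 -3.092
vertex -1.397 2.784 -4.422
vertex -2.09 4.966 -3.877
endloop
endfacet
facet normal -0.653 -0.756 -0.049
outer loop
vertex -0.245 -0.188 -2.258
vertex 0.526 -0.82 -2.779
vertex 0.455 -0.831 -1.656
endloop
endfacet
facet normal -0.775 -0.351 0.526
outer loop
vertex -0.245 -0.188 -2.258
vertex 0.455 -0.831 -1.656
vertex 0.215 0.214 -1.313
endloop
endfacet
facet normal -0.899 0.315 0.304
outer loop
vertex -0.245 -0.188 -2.258
vertex 0.215 0.214 -1.313
vertex 0.137 0.869 -2.224
endloop
endfacet
facet normal -0.854 0.322 -0.409
outer loop
vertex -0.245 -0.188 -2.258
vertex 0.137 0.869 -2.224
vertex 0.33 0.23 -3.13
endloop
endfacet
facet normal -0.702 -0.340 -0.626
outer loop
vertex -0.245 -0.188 -2.258
vertex 0.33 0.23 -3.13
vertex 0.526 -0.82 -2.779
endloop
endfacet
facet normal -0.180 -0.344 0.922
outer loop
vertex 0.215 0.214 -1.313
vertex 0.455 -0.831 -1.656
vertex 1.27 -0.17 -1.25
endloop
endfacet
facet normal 0.018 -1.000 -0.009
outer loop
vertex 0.455 -0.831 -1.656
vertex 0.526 -0.82 -2.779
vertex 1.463 -0.809 -2.156
endloop
endfacet
facet normal -0.063 -0.327 -0.943
outer loop
vertex 0.526 -0.82 -2.779
vertex 0.33 0.23 -3.13
vertex 1.385 -0.154 -3.067
endloop
endfacet
facet normal -0.310 0.745 -0.591
outer loop
vertex 0.33 0.23 -3.13
vertex 0.137 0.869 -2.224
vertex 1.145 0.891 -2.724
endloop
endfacet
facet normal -0.382 0.735 0.561
outer loop
vertex 0.137 0.869 -2.224
vertex 0.215 0.214 -1.313
vertex 1.074 0.88 -1.601
endloop
endfacet
facet normal 0.854 -0.322 0.409
outer loop
vertex 1.845 0.248 -2.122
vertex 1.27 -0.17 -1.25
vertex 1.463 -0.809 -2.156
endloop
endfacet
facet normal 0.899 -0.315 -0.304
outer loop
vertex 1.845 0.248 -2.122
vertex 1.463 -0.809 -2.156
vertex 1.385 -0.154 -3.067
endloop
endfacet
facet normal 0.775 0.351 -0.526
outer loop
vertex 1.845 0.248 -2.122
vertex 1.385 -0.154 -3.067
vertex 1.145 0.891 -2.724
endloop
endfacet
facet normal 0.653 0.756 0.049
outer loop
vertex 1.845 0.248 -2.122
vertex 1.145 0.891 -2.724
vertex 1.074 0.88 -1.601
endloop
endfacet
facet normal 0.702 0.340 0.626
outer loop
vertex 1.845 0.248 -2.122
vertex 1.074 0.88 -1.601
vertex 1.27 -0.17 -1.25
endloop
endfacet
facet normal 0.310 -0.745 0.591
outer loop
vertex 1.463 -0.809 -2.156
vertex 1.27 -0.17 -1.25
vertex 0.455 -0.831 -1.656
endloop
endfacet
facet normal 0.382 -0.735 -0.561
outer loop
vertex 1.385 -0.154 -3.067
vertex 1.463 -0.809 -2.156
vertex 0.526 -0.82 -2.779
endloop
endfacet
facet normal 0.180 0.344 -0.922
outer loop
vertex 1.145 0.891 -2.724
vertex 1.385 -0.154 -3.067
vertex 0.33 0.23 -3.13
endloop
endfacet
facet normal -0.018 1.000 0.009
outer loop
vertex 1.074 0.88 -1.601
vertex 1.145 0.891 -2.724
vertex 0.137 0.869 -2.224
endloop
endfacet
facet normal 0.063 0.327 0.943
outer loop
vertex 1.27 -0.17 -1.25
vertex 1.074 0.88 -1.601
vertex 0.215 0.214 -1.313
endloop
endfacet

endsolid


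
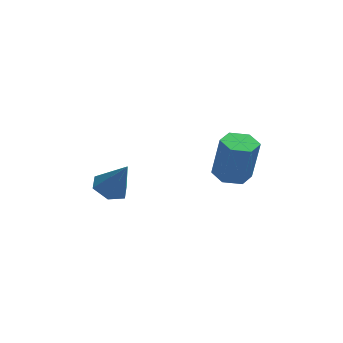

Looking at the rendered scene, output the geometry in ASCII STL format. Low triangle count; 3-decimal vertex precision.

solid 
facet normal -0.451 0.164 -0.878
outer loop
vertex -0.28 2.215 -4.423
vertex -0.826 2.519 -4.086
vertex -0.274 2.913 -4.296
endloop
endfacet
facet normal 0.998 0.003 -0.066
outer loop
vertex -0.28 2.215 -4.423
vertex -0.274 2.913 -4.296
vertex -0.174 2.281 -2.814
endloop
endfacet
facet normal -0.451 0.164 -0.878
outer loop
vertex -0.274 2.913 -4.296
vertex -0.826 2.519 -4.086
vertex -0.82 3.217 -3.959
endloop
endfacet
facet normal 0.594 0.754 0.281
outer loop
vertex -0.274 2.913 -4.296
vertex -0.82 3.217 -3.959
vertex -0.174 2.281 -2.814
endloop
endfacet
facet normal -0.449 0.164 -0.878
outer loop
vertex -0.82 3.217 -3.959
vertex -0.826 2.519 -4.086
vertex -1.372 2.823 -3.75
endloop
endfacet
facet normal -0.229 0.687 0.690
outer loop
vertex -0.82 3.217 -3.959
vertex -1.372 2.823 -3.75
vertex -0.174 2.281 -2.814
endloop
endfacet
facet normal -0.449 0.163 -0.878
outer loop
vertex -1.372 2.823 -3.75
vertex -0.826 2.519 -4.086
vertex -1.378 2.124 -3.877
endloop
endfacet
facet normal -0.646 -0.131 0.752
outer loop
vertex -1.372 2.823 -3.75
vertex -1.378 2.124 -3.877
vertex -0.174 2.281 -2.814
endloop
endfacet
facet normal -0.450 0.165 -0.878
outer loop
vertex -1.378 2.124 -3.877
vertex -0.826 2.519 -4.086
vertex -0.832 1.82 -4.214
endloop
endfacet
facet normal -0.242 -0.882 0.404
outer loop
vertex -1.378 2.124 -3.877
vertex -0.832 1.82 -4.214
vertex -0.174 2.281 -2.814
endloop
endfacet
facet normal -0.450 0.165 -0.878
outer loop
vertex -0.832 1.82 -4.214
vertex -0.826 2.519 -4.086
vertex -0.28 2.215 -4.423
endloop
endfacet
facet normal 0.581 -0.814 -0.005
outer loop
vertex -0.832 1.82 -4.214
vertex -0.28 2.215 -4.423
vertex -0.174 2.281 -2.814
endloop
endfacet
facet normal -0.162 0.035 -0.986
outer loop
vertex 4.093 1.983 -2.959
vertex 3.404 1.931 -2.848
vertex 3.707 2.561 -2.875
endloop
endfacet
facet normal 0.819 0.563 -0.113
outer loop
vertex 4.093 1.983 -2.959
vertex 3.707 2.561 -2.875
vertex 4.366 1.922 -1.282
endloop
endfacet
facet normal 0.819 0.563 -0.113
outer loop
vertex 4.366 1.922 -1.282
vertex 3.707 2.561 -2.875
vertex 3.98 2.5 -1.198
endloop
endfacet
facet normal 0.160 -0.036 0.986
outer loop
vertex 4.366 1.922 -1.282
vertex 3.98 2.5 -1.198
vertex 3.676 1.869 -1.172
endloop
endfacet
facet normal -0.160 0.035 -0.986
outer loop
vertex 3.707 2.561 -2.875
vertex 3.404 1.931 -2.848
vertex 3.018 2.508 -2.765
endloop
endfacet
facet normal -0.069 0.996 0.047
outer loop
vertex 3.707 2.561 -2.875
vertex 3.018 2.508 -2.765
vertex 3.98 2.5 -1.198
endloop
endfacet
facet normal -0.069 0.996 0.047
outer loop
vertex 3.98 2.5 -1.198
vertex 3.018 2.508 -2.765
vertex 3.29 2.447 -1.088
endloop
endfacet
facet normal 0.160 -0.036 0.986
outer loop
vertex 3.98 2.5 -1.198
vertex 3.29 2.447 -1.088
vertex 3.676 1.869 -1.172
endloop
endfacet
facet normal -0.160 0.035 -0.987
outer loop
vertex 3.018 2.508 -2.765
vertex 3.404 1.931 -2.848
vertex 2.714 1.878 -2.738
endloop
endfacet
facet normal -0.886 0.435 0.160
outer loop
vertex 3.018 2.508 -2.765
vertex 2.714 1.878 -2.738
vertex 3.29 2.447 -1.088
endloop
endfacet
facet normal -0.887 0.433 0.160
outer loop
vertex 3.29 2.447 -1.088
vertex 2.714 1.878 -2.738
vertex 2.987 1.817 -1.061
endloop
endfacet
facet normal 0.162 -0.035 0.986
outer loop
vertex 3.29 2.447 -1.088
vertex 2.987 1.817 -1.061
vertex 3.676 1.869 -1.172
endloop
endfacet
facet normal -0.160 0.036 -0.986
outer loop
vertex 2.714 1.878 -2.738
vertex 3.404 1.931 -2.848
vertex 3.1 1.3 -2.822
endloop
endfacet
facet normal -0.819 -0.563 0.113
outer loop
vertex 2.714 1.878 -2.738
vertex 3.1 1.3 -2.822
vertex 2.987 1.817 -1.061
endloop
endfacet
facet normal -0.819 -0.563 0.113
outer loop
vertex 2.987 1.817 -1.061
vertex 3.1 1.3 -2.822
vertex 3.373 1.239 -1.145
endloop
endfacet
facet normal 0.162 -0.035 0.986
outer loop
vertex 2.987 1.817 -1.061
vertex 3.373 1.239 -1.145
vertex 3.676 1.869 -1.172
endloop
endfacet
facet normal -0.160 0.036 -0.986
outer loop
vertex 3.1 1.3 -2.822
vertex 3.404 1.931 -2.848
vertex 3.79 1.353 -2.932
endloop
endfacet
facet normal 0.069 -0.996 -0.047
outer loop
vertex 3.1 1.3 -2.822
vertex 3.79 1.353 -2.932
vertex 3.373 1.239 -1.145
endloop
endfacet
facet normal 0.069 -0.996 -0.047
outer loop
vertex 3.373 1.239 -1.145
vertex 3.79 1.353 -2.932
vertex 4.062 1.292 -1.255
endloop
endfacet
facet normal 0.160 -0.035 0.986
outer loop
vertex 3.373 1.239 -1.145
vertex 4.062 1.292 -1.255
vertex 3.676 1.869 -1.172
endloop
endfacet
facet normal -0.162 0.035 -0.986
outer loop
vertex 3.79 1.353 -2.932
vertex 3.404 1.931 -2.848
vertex 4.093 1.983 -2.959
endloop
endfacet
facet normal 0.887 -0.433 -0.160
outer loop
vertex 3.79 1.353 -2.932
vertex 4.093 1.983 -2.959
vertex 4.062 1.292 -1.255
endloop
endfacet
facet normal 0.886 -0.435 -0.160
outer loop
vertex 4.062 1.292 -1.255
vertex 4.093 1.983 -2.959
vertex 4.366 1.922 -1.282
endloop
endfacet
facet normal 0.160 -0.035 0.987
outer loop
vertex 4.062 1.292 -1.255
vertex 4.366 1.922 -1.282
vertex 3.676 1.869 -1.172
endloop
endfacet

endsolid


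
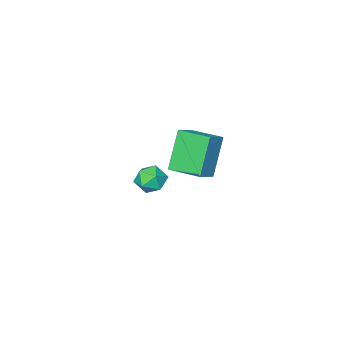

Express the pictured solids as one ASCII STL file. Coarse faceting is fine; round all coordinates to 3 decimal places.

solid 
facet normal -0.954 0.185 -0.234
outer loop
vertex 2.942 -0.678 -1.397
vertex 2.754 -1.078 -0.947
vertex 2.839 -0.468 -0.811
endloop
endfacet
facet normal -0.544 0.755 -0.366
outer loop
vertex 2.942 -0.678 -1.397
vertex 2.839 -0.468 -0.811
vertex 3.34 -0.264 -1.135
endloop
endfacet
facet normal -0.037 0.559 -0.828
outer loop
vertex 2.942 -0.678 -1.397
vertex 3.34 -0.264 -1.135
vertex 3.564 -0.748 -1.472
endloop
endfacet
facet normal -0.133 -0.131 -0.982
outer loop
vertex 2.942 -0.678 -1.397
vertex 3.564 -0.748 -1.472
vertex 3.202 -1.251 -1.356
endloop
endfacet
facet normal -0.701 -0.362 -0.615
outer loop
vertex 2.942 -0.678 -1.397
vertex 3.202 -1.251 -1.356
vertex 2.754 -1.078 -0.947
endloop
endfacet
facet normal -0.225 0.943 0.245
outer loop
vertex 3.34 -0.264 -1.135
vertex 2.839 -0.468 -0.811
vertex 3.398 -0.409 -0.524
endloop
endfacet
facet normal -0.889 0.022 0.458
outer loop
vertex 2.839 -0.468 -0.811
vertex 2.754 -1.078 -0.947
vertex 3.036 -0.912 -0.408
endloop
endfacet
facet normal -0.479 -0.863 -0.159
outer loop
vertex 2.754 -1.078 -0.947
vertex 3.202 -1.251 -1.356
vertex 3.26 -1.396 -0.745
endloop
endfacet
facet normal 0.439 -0.489 -0.754
outer loop
vertex 3.202 -1.251 -1.356
vertex 3.564 -0.748 -1.472
vertex 3.761 -1.192 -1.069
endloop
endfacet
facet normal 0.595 0.626 -0.504
outer loop
vertex 3.564 -0.748 -1.472
vertex 3.34 -0.264 -1.135
vertex 3.846 -0.582 -0.933
endloop
endfacet
facet normal 0.133 0.131 0.982
outer loop
vertex 3.658 -0.982 -0.483
vertex 3.398 -0.409 -0.524
vertex 3.036 -0.912 -0.408
endloop
endfacet
facet normal 0.037 -0.559 0.828
outer loop
vertex 3.658 -0.982 -0.483
vertex 3.036 -0.912 -0.408
vertex 3.26 -1.396 -0.745
endloop
endfacet
facet normal 0.544 -0.755 0.366
outer loop
vertex 3.658 -0.982 -0.483
vertex 3.26 -1.396 -0.745
vertex 3.761 -1.192 -1.069
endloop
endfacet
facet normal 0.954 -0.185 0.234
outer loop
vertex 3.658 -0.982 -0.483
vertex 3.761 -1.192 -1.069
vertex 3.846 -0.582 -0.933
endloop
endfacet
facet normal 0.701 0.362 0.615
outer loop
vertex 3.658 -0.982 -0.483
vertex 3.846 -0.582 -0.933
vertex 3.398 -0.409 -0.524
endloop
endfacet
facet normal -0.439 0.489 0.754
outer loop
vertex 3.036 -0.912 -0.408
vertex 3.398 -0.409 -0.524
vertex 2.839 -0.468 -0.811
endloop
endfacet
facet normal -0.595 -0.626 0.504
outer loop
vertex 3.26 -1.396 -0.745
vertex 3.036 -0.912 -0.408
vertex 2.754 -1.078 -0.947
endloop
endfacet
facet normal 0.225 -0.943 -0.245
outer loop
vertex 3.761 -1.192 -1.069
vertex 3.26 -1.396 -0.745
vertex 3.202 -1.251 -1.356
endloop
endfacet
facet normal 0.889 -0.022 -0.458
outer loop
vertex 3.846 -0.582 -0.933
vertex 3.761 -1.192 -1.069
vertex 3.564 -0.748 -1.472
endloop
endfacet
facet normal 0.479 0.863 0.159
outer loop
vertex 3.398 -0.409 -0.524
vertex 3.846 -0.582 -0.933
vertex 3.34 -0.264 -1.135
endloop
endfacet
facet normal -0.843 -0.259 -0.471
outer loop
vertex -1.585 -4.971 -2.545
vertex -2.048 -3.666 -2.434
vertex -0.813 -4.561 -4.153
endloop
endfacet
facet normal 0.334 -0.939 -0.079
outer loop
vertex -0.012 -4.314 -3.706
vertex -1.585 -4.971 -2.545
vertex -0.813 -4.561 -4.153
endloop
endfacet
facet normal -0.843 -0.260 -0.471
outer loop
vertex -0.813 -4.561 -4.153
vertex -2.048 -3.666 -2.434
vertex -1.277 -3.255 -4.042
endloop
endfacet
facet normal 0.421 0.224 -0.879
outer loop
vertex -1.277 -3.255 -4.042
vertex -0.012 -4.314 -3.706
vertex -0.813 -4.561 -4.153
endloop
endfacet
facet normal -0.421 -0.224 0.879
outer loop
vertex -1.585 -4.971 -2.545
vertex -1.247 -3.419 -1.987
vertex -2.048 -3.666 -2.434
endloop
endfacet
facet normal 0.333 -0.939 -0.080
outer loop
vertex -0.783 -4.725 -2.098
vertex -1.585 -4.971 -2.545
vertex -0.012 -4.314 -3.706
endloop
endfacet
facet normal -0.421 -0.224 0.879
outer loop
vertex -0.783 -4.725 -2.098
vertex -1.247 -3.419 -1.987
vertex -1.585 -4.971 -2.545
endloop
endfacet
facet normal -0.334 0.939 0.080
outer loop
vertex -2.048 -3.666 -2.434
vertex -1.247 -3.419 -1.987
vertex -1.277 -3.255 -4.042
endloop
endfacet
facet normal 0.421 0.224 -0.879
outer loop
vertex -0.475 -3.009 -3.595
vertex -0.012 -4.314 -3.706
vertex -1.277 -3.255 -4.042
endloop
endfacet
facet normal -0.333 0.940 0.080
outer loop
vertex -1.277 -3.255 -4.042
vertex -1.247 -3.419 -1.987
vertex -0.475 -3.009 -3.595
endloop
endfacet
facet normal 0.843 0.259 0.471
outer loop
vertex -0.475 -3.009 -3.595
vertex -0.783 -4.725 -2.098
vertex -0.012 -4.314 -3.706
endloop
endfacet
facet normal 0.843 0.260 0.471
outer loop
vertex -1.247 -3.419 -1.987
vertex -0.783 -4.725 -2.098
vertex -0.475 -3.009 -3.595
endloop
endfacet

endsolid


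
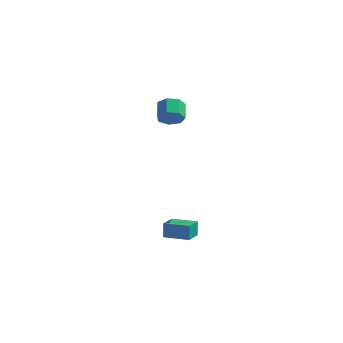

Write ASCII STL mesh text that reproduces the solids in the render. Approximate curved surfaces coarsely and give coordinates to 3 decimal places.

solid 
facet normal -0.982 -0.181 -0.048
outer loop
vertex 1.913 -0.702 -2.387
vertex 1.74 0.274 -2.524
vertex 1.973 -0.807 -3.218
endloop
endfacet
facet normal 0.173 -0.976 0.136
outer loop
vertex 3.24 -0.574 -3.156
vertex 1.913 -0.702 -2.387
vertex 1.973 -0.807 -3.218
endloop
endfacet
facet normal -0.982 -0.181 -0.048
outer loop
vertex 1.973 -0.807 -3.218
vertex 1.74 0.274 -2.524
vertex 1.8 0.168 -3.355
endloop
endfacet
facet normal 0.072 -0.126 -0.989
outer loop
vertex 1.8 0.168 -3.355
vertex 3.24 -0.574 -3.156
vertex 1.973 -0.807 -3.218
endloop
endfacet
facet normal -0.072 0.126 0.989
outer loop
vertex 1.913 -0.702 -2.387
vertex 3.007 0.507 -2.462
vertex 1.74 0.274 -2.524
endloop
endfacet
facet normal 0.173 -0.975 0.137
outer loop
vertex 3.18 -0.468 -2.325
vertex 1.913 -0.702 -2.387
vertex 3.24 -0.574 -3.156
endloop
endfacet
facet normal -0.072 0.126 0.989
outer loop
vertex 3.18 -0.468 -2.325
vertex 3.007 0.507 -2.462
vertex 1.913 -0.702 -2.387
endloop
endfacet
facet normal -0.173 0.975 -0.137
outer loop
vertex 1.74 0.274 -2.524
vertex 3.007 0.507 -2.462
vertex 1.8 0.168 -3.355
endloop
endfacet
facet normal 0.072 -0.126 -0.989
outer loop
vertex 3.067 0.402 -3.293
vertex 3.24 -0.574 -3.156
vertex 1.8 0.168 -3.355
endloop
endfacet
facet normal -0.174 0.975 -0.136
outer loop
vertex 1.8 0.168 -3.355
vertex 3.007 0.507 -2.462
vertex 3.067 0.402 -3.293
endloop
endfacet
facet normal 0.982 0.181 0.048
outer loop
vertex 3.067 0.402 -3.293
vertex 3.18 -0.468 -2.325
vertex 3.24 -0.574 -3.156
endloop
endfacet
facet normal 0.982 0.181 0.048
outer loop
vertex 3.007 0.507 -2.462
vertex 3.18 -0.468 -2.325
vertex 3.067 0.402 -3.293
endloop
endfacet
facet normal 0.442 -0.689 -0.574
outer loop
vertex 1.323 1.541 3.778
vertex 0.823 1.602 3.32
vertex 1.408 1.946 3.357
endloop
endfacet
facet normal 0.885 0.233 0.403
outer loop
vertex 1.323 1.541 3.778
vertex 1.408 1.946 3.357
vertex 0.876 2.238 4.357
endloop
endfacet
facet normal 0.885 0.231 0.403
outer loop
vertex 0.876 2.238 4.357
vertex 1.408 1.946 3.357
vertex 0.962 2.643 3.936
endloop
endfacet
facet normal -0.442 0.690 0.573
outer loop
vertex 0.876 2.238 4.357
vertex 0.962 2.643 3.936
vertex 0.377 2.298 3.9
endloop
endfacet
facet normal 0.442 -0.690 -0.573
outer loop
vertex 1.408 1.946 3.357
vertex 0.823 1.602 3.32
vertex 1.053 2.091 2.909
endloop
endfacet
facet normal 0.665 0.681 -0.307
outer loop
vertex 1.408 1.946 3.357
vertex 1.053 2.091 2.909
vertex 0.962 2.643 3.936
endloop
endfacet
facet normal 0.665 0.681 -0.307
outer loop
vertex 0.962 2.643 3.936
vertex 1.053 2.091 2.909
vertex 0.607 2.788 3.488
endloop
endfacet
facet normal -0.442 0.690 0.574
outer loop
vertex 0.962 2.643 3.936
vertex 0.607 2.788 3.488
vertex 0.377 2.298 3.9
endloop
endfacet
facet normal 0.442 -0.690 -0.573
outer loop
vertex 1.053 2.091 2.909
vertex 0.823 1.602 3.32
vertex 0.525 1.868 2.77
endloop
endfacet
facet normal -0.054 0.617 -0.785
outer loop
vertex 1.053 2.091 2.909
vertex 0.525 1.868 2.77
vertex 0.607 2.788 3.488
endloop
endfacet
facet normal -0.054 0.617 -0.785
outer loop
vertex 0.607 2.788 3.488
vertex 0.525 1.868 2.77
vertex 0.079 2.565 3.349
endloop
endfacet
facet normal -0.442 0.690 0.573
outer loop
vertex 0.607 2.788 3.488
vertex 0.079 2.565 3.349
vertex 0.377 2.298 3.9
endloop
endfacet
facet normal 0.442 -0.690 -0.573
outer loop
vertex 0.525 1.868 2.77
vertex 0.823 1.602 3.32
vertex 0.221 1.444 3.046
endloop
endfacet
facet normal -0.735 0.089 -0.673
outer loop
vertex 0.525 1.868 2.77
vertex 0.221 1.444 3.046
vertex 0.079 2.565 3.349
endloop
endfacet
facet normal -0.735 0.089 -0.673
outer loop
vertex 0.079 2.565 3.349
vertex 0.221 1.444 3.046
vertex -0.225 2.141 3.625
endloop
endfacet
facet normal -0.442 0.690 0.573
outer loop
vertex 0.079 2.565 3.349
vertex -0.225 2.141 3.625
vertex 0.377 2.298 3.9
endloop
endfacet
facet normal 0.442 -0.690 -0.573
outer loop
vertex 0.221 1.444 3.046
vertex 0.823 1.602 3.32
vertex 0.371 1.139 3.529
endloop
endfacet
facet normal -0.860 -0.507 -0.053
outer loop
vertex 0.221 1.444 3.046
vertex 0.371 1.139 3.529
vertex -0.225 2.141 3.625
endloop
endfacet
facet normal -0.860 -0.506 -0.055
outer loop
vertex -0.225 2.141 3.625
vertex 0.371 1.139 3.529
vertex -0.076 1.835 4.108
endloop
endfacet
facet normal -0.442 0.690 0.573
outer loop
vertex -0.225 2.141 3.625
vertex -0.076 1.835 4.108
vertex 0.377 2.298 3.9
endloop
endfacet
facet normal 0.441 -0.690 -0.574
outer loop
vertex 0.371 1.139 3.529
vertex 0.823 1.602 3.32
vertex 0.861 1.182 3.854
endloop
endfacet
facet normal -0.338 -0.721 0.605
outer loop
vertex 0.371 1.139 3.529
vertex 0.861 1.182 3.854
vertex -0.076 1.835 4.108
endloop
endfacet
facet normal -0.337 -0.720 0.606
outer loop
vertex -0.076 1.835 4.108
vertex 0.861 1.182 3.854
vertex 0.414 1.879 4.433
endloop
endfacet
facet normal -0.442 0.690 0.573
outer loop
vertex -0.076 1.835 4.108
vertex 0.414 1.879 4.433
vertex 0.377 2.298 3.9
endloop
endfacet
facet normal 0.442 -0.690 -0.574
outer loop
vertex 0.861 1.182 3.854
vertex 0.823 1.602 3.32
vertex 1.323 1.541 3.778
endloop
endfacet
facet normal 0.438 -0.392 0.809
outer loop
vertex 0.861 1.182 3.854
vertex 1.323 1.541 3.778
vertex 0.414 1.879 4.433
endloop
endfacet
facet normal 0.438 -0.392 0.809
outer loop
vertex 0.414 1.879 4.433
vertex 1.323 1.541 3.778
vertex 0.876 2.238 4.357
endloop
endfacet
facet normal -0.442 0.690 0.573
outer loop
vertex 0.414 1.879 4.433
vertex 0.876 2.238 4.357
vertex 0.377 2.298 3.9
endloop
endfacet

endsolid


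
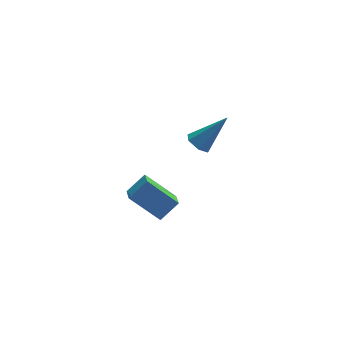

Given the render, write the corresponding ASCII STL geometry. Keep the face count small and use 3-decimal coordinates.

solid 
facet normal -0.677 -0.063 -0.733
outer loop
vertex 3.327 0.23 2.009
vertex 2.953 0.724 2.312
vertex 3.437 0.892 1.851
endloop
endfacet
facet normal 0.875 -0.245 -0.417
outer loop
vertex 3.327 0.23 2.009
vertex 3.437 0.892 1.851
vertex 4.387 0.856 3.868
endloop
endfacet
facet normal -0.677 -0.063 -0.733
outer loop
vertex 3.437 0.892 1.851
vertex 2.953 0.724 2.312
vertex 3.063 1.386 2.154
endloop
endfacet
facet normal 0.663 0.686 -0.300
outer loop
vertex 3.437 0.892 1.851
vertex 3.063 1.386 2.154
vertex 4.387 0.856 3.868
endloop
endfacet
facet normal -0.677 -0.063 -0.733
outer loop
vertex 3.063 1.386 2.154
vertex 2.953 0.724 2.312
vertex 2.578 1.218 2.616
endloop
endfacet
facet normal -0.028 0.949 0.315
outer loop
vertex 3.063 1.386 2.154
vertex 2.578 1.218 2.616
vertex 4.387 0.856 3.868
endloop
endfacet
facet normal -0.677 -0.062 -0.733
outer loop
vertex 2.578 1.218 2.616
vertex 2.953 0.724 2.312
vertex 2.468 0.555 2.774
endloop
endfacet
facet normal -0.508 0.279 0.815
outer loop
vertex 2.578 1.218 2.616
vertex 2.468 0.555 2.774
vertex 4.387 0.856 3.868
endloop
endfacet
facet normal -0.677 -0.062 -0.733
outer loop
vertex 2.468 0.555 2.774
vertex 2.953 0.724 2.312
vertex 2.843 0.061 2.47
endloop
endfacet
facet normal -0.295 -0.653 0.697
outer loop
vertex 2.468 0.555 2.774
vertex 2.843 0.061 2.47
vertex 4.387 0.856 3.868
endloop
endfacet
facet normal -0.677 -0.063 -0.733
outer loop
vertex 2.843 0.061 2.47
vertex 2.953 0.724 2.312
vertex 3.327 0.23 2.009
endloop
endfacet
facet normal 0.397 -0.914 0.082
outer loop
vertex 2.843 0.061 2.47
vertex 3.327 0.23 2.009
vertex 4.387 0.856 3.868
endloop
endfacet
facet normal -0.681 0.348 0.645
outer loop
vertex 0.793 2.128 -1.463
vertex 0.886 3.184 -1.934
vertex -0.168 1.832 -2.318
endloop
endfacet
facet normal -0.081 -0.910 0.406
outer loop
vertex 1.234 1.116 -3.646
vertex 0.793 2.128 -1.463
vertex -0.168 1.832 -2.318
endloop
endfacet
facet normal -0.680 0.347 0.645
outer loop
vertex -0.168 1.832 -2.318
vertex 0.886 3.184 -1.934
vertex -0.075 2.888 -2.788
endloop
endfacet
facet normal -0.728 -0.224 -0.648
outer loop
vertex -0.075 2.888 -2.788
vertex 1.234 1.116 -3.646
vertex -0.168 1.832 -2.318
endloop
endfacet
facet normal 0.728 0.225 0.648
outer loop
vertex 0.793 2.128 -1.463
vertex 2.288 2.468 -3.262
vertex 0.886 3.184 -1.934
endloop
endfacet
facet normal -0.080 -0.910 0.406
outer loop
vertex 2.195 1.412 -2.792
vertex 0.793 2.128 -1.463
vertex 1.234 1.116 -3.646
endloop
endfacet
facet normal 0.728 0.224 0.648
outer loop
vertex 2.195 1.412 -2.792
vertex 2.288 2.468 -3.262
vertex 0.793 2.128 -1.463
endloop
endfacet
facet normal 0.080 0.910 -0.406
outer loop
vertex 0.886 3.184 -1.934
vertex 2.288 2.468 -3.262
vertex -0.075 2.888 -2.788
endloop
endfacet
facet normal -0.728 -0.225 -0.647
outer loop
vertex 1.327 2.172 -4.117
vertex 1.234 1.116 -3.646
vertex -0.075 2.888 -2.788
endloop
endfacet
facet normal 0.080 0.910 -0.406
outer loop
vertex -0.075 2.888 -2.788
vertex 2.288 2.468 -3.262
vertex 1.327 2.172 -4.117
endloop
endfacet
facet normal 0.680 -0.348 -0.645
outer loop
vertex 1.327 2.172 -4.117
vertex 2.195 1.412 -2.792
vertex 1.234 1.116 -3.646
endloop
endfacet
facet normal 0.681 -0.347 -0.645
outer loop
vertex 2.288 2.468 -3.262
vertex 2.195 1.412 -2.792
vertex 1.327 2.172 -4.117
endloop
endfacet

endsolid


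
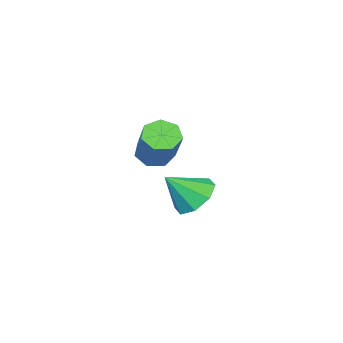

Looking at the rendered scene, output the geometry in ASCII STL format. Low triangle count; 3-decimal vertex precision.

solid 
facet normal -0.620 0.362 -0.696
outer loop
vertex 0.888 -2.859 -3.597
vertex 0.149 -3.541 -3.294
vertex 0.413 -2.562 -3.02
endloop
endfacet
facet normal 0.760 0.554 0.340
outer loop
vertex 0.888 -2.859 -3.597
vertex 0.413 -2.562 -3.02
vertex 1.171 -4.139 -2.146
endloop
endfacet
facet normal -0.620 0.362 -0.696
outer loop
vertex 0.413 -2.562 -3.02
vertex 0.149 -3.541 -3.294
vertex -0.216 -2.839 -2.604
endloop
endfacet
facet normal 0.269 0.563 0.782
outer loop
vertex 0.413 -2.562 -3.02
vertex -0.216 -2.839 -2.604
vertex 1.171 -4.139 -2.146
endloop
endfacet
facet normal -0.619 0.363 -0.697
outer loop
vertex -0.216 -2.839 -2.604
vertex 0.149 -3.541 -3.294
vertex -0.632 -3.526 -2.592
endloop
endfacet
facet normal -0.195 0.135 0.972
outer loop
vertex -0.216 -2.839 -2.604
vertex -0.632 -3.526 -2.592
vertex 1.171 -4.139 -2.146
endloop
endfacet
facet normal -0.619 0.362 -0.697
outer loop
vertex -0.632 -3.526 -2.592
vertex 0.149 -3.541 -3.294
vertex -0.59 -4.222 -2.991
endloop
endfacet
facet normal -0.361 -0.480 0.799
outer loop
vertex -0.632 -3.526 -2.592
vertex -0.59 -4.222 -2.991
vertex 1.171 -4.139 -2.146
endloop
endfacet
facet normal -0.620 0.363 -0.696
outer loop
vertex -0.59 -4.222 -2.991
vertex 0.149 -3.541 -3.294
vertex -0.116 -4.519 -3.568
endloop
endfacet
facet normal -0.132 -0.921 0.366
outer loop
vertex -0.59 -4.222 -2.991
vertex -0.116 -4.519 -3.568
vertex 1.171 -4.139 -2.146
endloop
endfacet
facet normal -0.620 0.363 -0.696
outer loop
vertex -0.116 -4.519 -3.568
vertex 0.149 -3.541 -3.294
vertex 0.513 -4.243 -3.984
endloop
endfacet
facet normal 0.358 -0.931 -0.076
outer loop
vertex -0.116 -4.519 -3.568
vertex 0.513 -4.243 -3.984
vertex 1.171 -4.139 -2.146
endloop
endfacet
facet normal -0.620 0.362 -0.696
outer loop
vertex 0.513 -4.243 -3.984
vertex 0.149 -3.541 -3.294
vertex 0.929 -3.556 -3.997
endloop
endfacet
facet normal 0.822 -0.503 -0.266
outer loop
vertex 0.513 -4.243 -3.984
vertex 0.929 -3.556 -3.997
vertex 1.171 -4.139 -2.146
endloop
endfacet
facet normal -0.620 0.363 -0.696
outer loop
vertex 0.929 -3.556 -3.997
vertex 0.149 -3.541 -3.294
vertex 0.888 -2.859 -3.597
endloop
endfacet
facet normal 0.989 0.112 -0.094
outer loop
vertex 0.929 -3.556 -3.997
vertex 0.888 -2.859 -3.597
vertex 1.171 -4.139 -2.146
endloop
endfacet
facet normal -0.439 -0.585 -0.682
outer loop
vertex 3.733 -2.588 -0.369
vertex 3.174 -2.728 0.111
vertex 3.228 -2.178 -0.396
endloop
endfacet
facet normal 0.454 0.511 -0.730
outer loop
vertex 3.733 -2.588 -0.369
vertex 3.228 -2.178 -0.396
vertex 4.646 -1.372 1.05
endloop
endfacet
facet normal 0.454 0.511 -0.730
outer loop
vertex 4.646 -1.372 1.05
vertex 3.228 -2.178 -0.396
vertex 4.141 -0.962 1.023
endloop
endfacet
facet normal 0.438 0.585 0.683
outer loop
vertex 4.646 -1.372 1.05
vertex 4.141 -0.962 1.023
vertex 4.086 -1.512 1.529
endloop
endfacet
facet normal -0.439 -0.585 -0.682
outer loop
vertex 3.228 -2.178 -0.396
vertex 3.174 -2.728 0.111
vertex 2.683 -2.182 -0.042
endloop
endfacet
facet normal -0.323 0.811 -0.488
outer loop
vertex 3.228 -2.178 -0.396
vertex 2.683 -2.182 -0.042
vertex 4.141 -0.962 1.023
endloop
endfacet
facet normal -0.322 0.811 -0.488
outer loop
vertex 4.141 -0.962 1.023
vertex 2.683 -2.182 -0.042
vertex 3.595 -0.966 1.377
endloop
endfacet
facet normal 0.438 0.584 0.683
outer loop
vertex 4.141 -0.962 1.023
vertex 3.595 -0.966 1.377
vertex 4.086 -1.512 1.529
endloop
endfacet
facet normal -0.438 -0.585 -0.682
outer loop
vertex 2.683 -2.182 -0.042
vertex 3.174 -2.728 0.111
vertex 2.507 -2.597 0.427
endloop
endfacet
facet normal -0.857 0.501 0.122
outer loop
vertex 2.683 -2.182 -0.042
vertex 2.507 -2.597 0.427
vertex 3.595 -0.966 1.377
endloop
endfacet
facet normal -0.857 0.501 0.122
outer loop
vertex 3.595 -0.966 1.377
vertex 2.507 -2.597 0.427
vertex 3.419 -1.381 1.846
endloop
endfacet
facet normal 0.439 0.585 0.682
outer loop
vertex 3.595 -0.966 1.377
vertex 3.419 -1.381 1.846
vertex 4.086 -1.512 1.529
endloop
endfacet
facet normal -0.438 -0.585 -0.683
outer loop
vertex 2.507 -2.597 0.427
vertex 3.174 -2.728 0.111
vertex 2.833 -3.111 0.658
endloop
endfacet
facet normal -0.746 -0.186 0.639
outer loop
vertex 2.507 -2.597 0.427
vertex 2.833 -3.111 0.658
vertex 3.419 -1.381 1.846
endloop
endfacet
facet normal -0.746 -0.187 0.640
outer loop
vertex 3.419 -1.381 1.846
vertex 2.833 -3.111 0.658
vertex 3.746 -1.895 2.077
endloop
endfacet
facet normal 0.439 0.586 0.682
outer loop
vertex 3.419 -1.381 1.846
vertex 3.746 -1.895 2.077
vertex 4.086 -1.512 1.529
endloop
endfacet
facet normal -0.439 -0.584 -0.683
outer loop
vertex 2.833 -3.111 0.658
vertex 3.174 -2.728 0.111
vertex 3.416 -3.337 0.476
endloop
endfacet
facet normal -0.073 -0.733 0.676
outer loop
vertex 2.833 -3.111 0.658
vertex 3.416 -3.337 0.476
vertex 3.746 -1.895 2.077
endloop
endfacet
facet normal -0.072 -0.734 0.676
outer loop
vertex 3.746 -1.895 2.077
vertex 3.416 -3.337 0.476
vertex 4.328 -2.12 1.895
endloop
endfacet
facet normal 0.439 0.585 0.682
outer loop
vertex 3.746 -1.895 2.077
vertex 4.328 -2.12 1.895
vertex 4.086 -1.512 1.529
endloop
endfacet
facet normal -0.440 -0.584 -0.683
outer loop
vertex 3.416 -3.337 0.476
vertex 3.174 -2.728 0.111
vertex 3.816 -3.104 0.019
endloop
endfacet
facet normal 0.655 -0.728 0.203
outer loop
vertex 3.416 -3.337 0.476
vertex 3.816 -3.104 0.019
vertex 4.328 -2.12 1.895
endloop
endfacet
facet normal 0.654 -0.729 0.204
outer loop
vertex 4.328 -2.12 1.895
vertex 3.816 -3.104 0.019
vertex 4.729 -1.888 1.438
endloop
endfacet
facet normal 0.439 0.585 0.682
outer loop
vertex 4.328 -2.12 1.895
vertex 4.729 -1.888 1.438
vertex 4.086 -1.512 1.529
endloop
endfacet
facet normal -0.440 -0.584 -0.682
outer loop
vertex 3.816 -3.104 0.019
vertex 3.174 -2.728 0.111
vertex 3.733 -2.588 -0.369
endloop
endfacet
facet normal 0.889 -0.175 -0.423
outer loop
vertex 3.816 -3.104 0.019
vertex 3.733 -2.588 -0.369
vertex 4.729 -1.888 1.438
endloop
endfacet
facet normal 0.889 -0.175 -0.423
outer loop
vertex 4.729 -1.888 1.438
vertex 3.733 -2.588 -0.369
vertex 4.646 -1.372 1.05
endloop
endfacet
facet normal 0.438 0.584 0.683
outer loop
vertex 4.729 -1.888 1.438
vertex 4.646 -1.372 1.05
vertex 4.086 -1.512 1.529
endloop
endfacet

endsolid


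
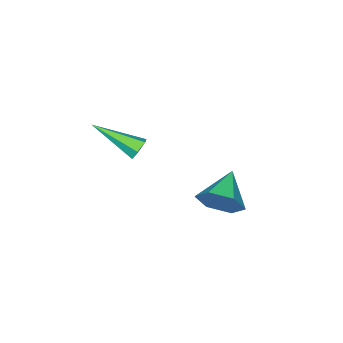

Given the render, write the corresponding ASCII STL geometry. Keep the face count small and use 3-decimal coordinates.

solid 
facet normal 0.851 0.324 -0.413
outer loop
vertex -2.324 2.862 1.181
vertex -2.813 3.048 0.318
vertex -2.744 3.767 1.024
endloop
endfacet
facet normal -0.114 0.118 0.986
outer loop
vertex -2.324 2.862 1.181
vertex -2.744 3.767 1.024
vertex -4.227 2.512 1.002
endloop
endfacet
facet normal 0.852 0.323 -0.412
outer loop
vertex -2.744 3.767 1.024
vertex -2.813 3.048 0.318
vertex -3.233 3.953 0.16
endloop
endfacet
facet normal -0.574 0.671 0.469
outer loop
vertex -2.744 3.767 1.024
vertex -3.233 3.953 0.16
vertex -4.227 2.512 1.002
endloop
endfacet
facet normal 0.852 0.323 -0.412
outer loop
vertex -3.233 3.953 0.16
vertex -2.813 3.048 0.318
vertex -3.302 3.235 -0.546
endloop
endfacet
facet normal -0.857 0.401 -0.324
outer loop
vertex -3.233 3.953 0.16
vertex -3.302 3.235 -0.546
vertex -4.227 2.512 1.002
endloop
endfacet
facet normal 0.852 0.323 -0.412
outer loop
vertex -3.302 3.235 -0.546
vertex -2.813 3.048 0.318
vertex -2.883 2.33 -0.389
endloop
endfacet
facet normal -0.680 -0.419 -0.602
outer loop
vertex -3.302 3.235 -0.546
vertex -2.883 2.33 -0.389
vertex -4.227 2.512 1.002
endloop
endfacet
facet normal 0.851 0.324 -0.413
outer loop
vertex -2.883 2.33 -0.389
vertex -2.813 3.048 0.318
vertex -2.393 2.143 0.475
endloop
endfacet
facet normal -0.220 -0.972 -0.086
outer loop
vertex -2.883 2.33 -0.389
vertex -2.393 2.143 0.475
vertex -4.227 2.512 1.002
endloop
endfacet
facet normal 0.851 0.324 -0.413
outer loop
vertex -2.393 2.143 0.475
vertex -2.813 3.048 0.318
vertex -2.324 2.862 1.181
endloop
endfacet
facet normal 0.062 -0.702 0.709
outer loop
vertex -2.393 2.143 0.475
vertex -2.324 2.862 1.181
vertex -4.227 2.512 1.002
endloop
endfacet
facet normal -0.334 0.827 -0.451
outer loop
vertex -2.012 -0.663 1.441
vertex -2.495 -0.718 1.698
vertex -2.091 -0.427 1.932
endloop
endfacet
facet normal 0.981 0.179 0.072
outer loop
vertex -2.012 -0.663 1.441
vertex -2.091 -0.427 1.932
vertex -1.765 -2.522 2.682
endloop
endfacet
facet normal -0.335 0.828 -0.450
outer loop
vertex -2.091 -0.427 1.932
vertex -2.495 -0.718 1.698
vertex -2.574 -0.483 2.189
endloop
endfacet
facet normal 0.404 0.363 0.839
outer loop
vertex -2.091 -0.427 1.932
vertex -2.574 -0.483 2.189
vertex -1.765 -2.522 2.682
endloop
endfacet
facet normal -0.335 0.828 -0.450
outer loop
vertex -2.574 -0.483 2.189
vertex -2.495 -0.718 1.698
vertex -2.978 -0.774 1.955
endloop
endfacet
facet normal -0.506 0.008 0.863
outer loop
vertex -2.574 -0.483 2.189
vertex -2.978 -0.774 1.955
vertex -1.765 -2.522 2.682
endloop
endfacet
facet normal -0.335 0.828 -0.450
outer loop
vertex -2.978 -0.774 1.955
vertex -2.495 -0.718 1.698
vertex -2.899 -1.009 1.464
endloop
endfacet
facet normal -0.838 -0.532 0.120
outer loop
vertex -2.978 -0.774 1.955
vertex -2.899 -1.009 1.464
vertex -1.765 -2.522 2.682
endloop
endfacet
facet normal -0.334 0.827 -0.451
outer loop
vertex -2.899 -1.009 1.464
vertex -2.495 -0.718 1.698
vertex -2.416 -0.954 1.207
endloop
endfacet
facet normal -0.262 -0.717 -0.646
outer loop
vertex -2.899 -1.009 1.464
vertex -2.416 -0.954 1.207
vertex -1.765 -2.522 2.682
endloop
endfacet
facet normal -0.334 0.827 -0.451
outer loop
vertex -2.416 -0.954 1.207
vertex -2.495 -0.718 1.698
vertex -2.012 -0.663 1.441
endloop
endfacet
facet normal 0.648 -0.361 -0.670
outer loop
vertex -2.416 -0.954 1.207
vertex -2.012 -0.663 1.441
vertex -1.765 -2.522 2.682
endloop
endfacet

endsolid
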